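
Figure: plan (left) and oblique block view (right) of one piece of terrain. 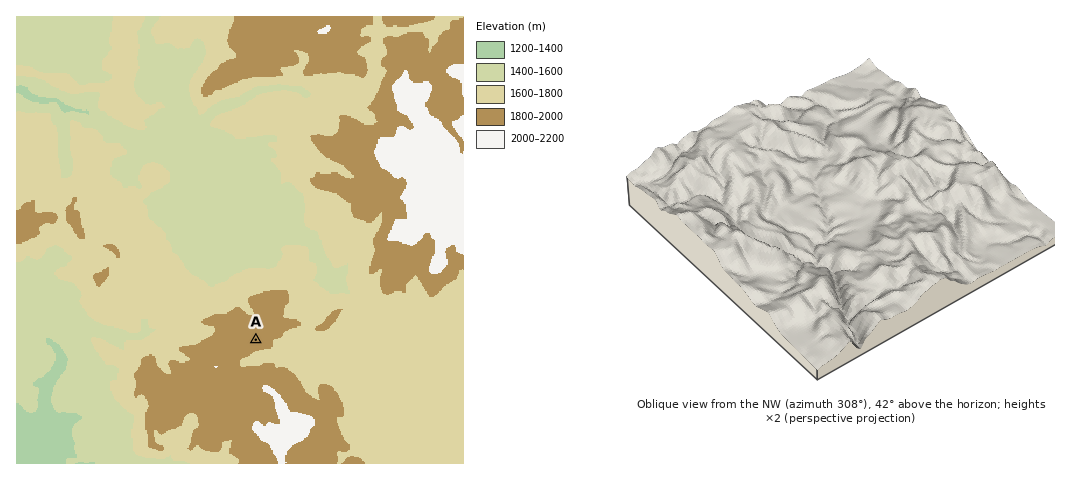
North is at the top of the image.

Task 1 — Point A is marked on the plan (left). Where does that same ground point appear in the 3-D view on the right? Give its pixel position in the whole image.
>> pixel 892 155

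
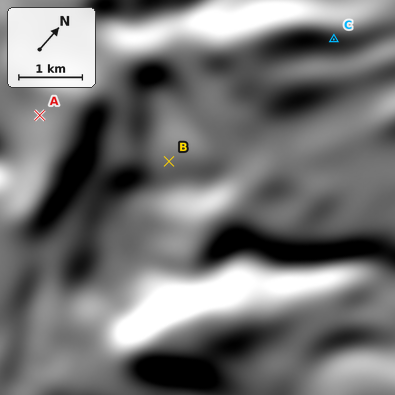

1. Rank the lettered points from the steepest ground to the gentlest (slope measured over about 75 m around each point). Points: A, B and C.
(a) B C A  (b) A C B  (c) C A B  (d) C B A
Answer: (b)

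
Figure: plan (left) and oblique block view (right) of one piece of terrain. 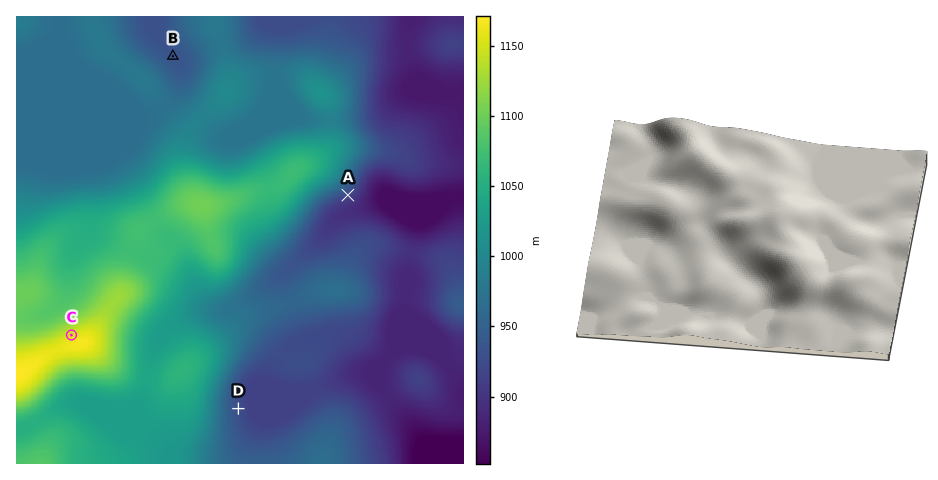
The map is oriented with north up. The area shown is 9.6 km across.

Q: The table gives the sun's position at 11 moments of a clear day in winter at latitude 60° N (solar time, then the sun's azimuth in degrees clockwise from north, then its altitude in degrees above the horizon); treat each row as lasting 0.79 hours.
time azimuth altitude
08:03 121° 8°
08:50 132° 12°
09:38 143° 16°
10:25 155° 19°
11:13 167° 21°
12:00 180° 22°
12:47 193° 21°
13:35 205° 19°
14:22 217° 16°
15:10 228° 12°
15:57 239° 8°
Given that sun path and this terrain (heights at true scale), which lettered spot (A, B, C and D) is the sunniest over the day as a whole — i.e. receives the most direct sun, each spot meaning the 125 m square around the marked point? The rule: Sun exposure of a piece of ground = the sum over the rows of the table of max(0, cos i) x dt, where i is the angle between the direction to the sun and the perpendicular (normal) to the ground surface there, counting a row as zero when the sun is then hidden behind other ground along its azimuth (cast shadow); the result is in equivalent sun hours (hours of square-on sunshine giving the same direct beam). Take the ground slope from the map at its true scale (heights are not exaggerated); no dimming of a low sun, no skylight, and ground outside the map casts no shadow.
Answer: A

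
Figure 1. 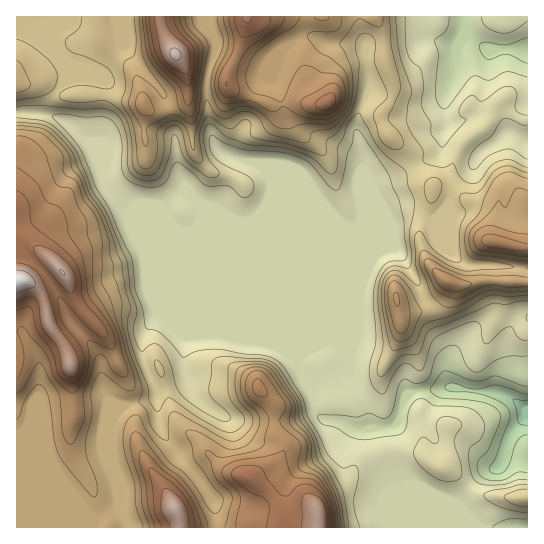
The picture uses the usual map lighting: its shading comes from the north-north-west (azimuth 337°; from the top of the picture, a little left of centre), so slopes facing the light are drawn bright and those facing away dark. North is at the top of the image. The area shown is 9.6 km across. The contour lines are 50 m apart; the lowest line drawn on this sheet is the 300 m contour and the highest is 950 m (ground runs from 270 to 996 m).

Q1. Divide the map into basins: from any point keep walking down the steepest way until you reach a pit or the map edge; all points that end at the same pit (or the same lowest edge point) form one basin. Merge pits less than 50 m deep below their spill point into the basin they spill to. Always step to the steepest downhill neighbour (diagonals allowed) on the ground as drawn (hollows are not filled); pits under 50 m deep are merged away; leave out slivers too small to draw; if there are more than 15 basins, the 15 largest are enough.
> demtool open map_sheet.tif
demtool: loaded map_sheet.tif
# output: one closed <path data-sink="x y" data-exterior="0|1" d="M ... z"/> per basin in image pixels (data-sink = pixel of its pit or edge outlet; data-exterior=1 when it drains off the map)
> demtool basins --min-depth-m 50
<path data-sink="527 410" data-exterior="1" d="M375 16l-359 1 1 511 300 0 0-27 8-8 17-8 9-8 8-16 30-12 17 0 13 3 14 12 18 7 22 20 8 4 22 2 25 0 0-296-5-1-2 3-1 30-3 10-6 2-18-4-1-15 3-7 0-9-4-3-21-6-16-12-21-2-16-14-12-23-17-15-7-13 0-8 7-8 5-12 0-11-8-21-2-31z"/><path data-sink="527 50" data-exterior="1" d="M527 16l-151 1 7 14 2 31 8 21-1 15-11 16 0 8 4 9 20 19 12 23 16 14 21 2 16 12 21 6 4 3-3 31 19 4 4 0 4-4 2-38 2-3 5-1z"/><path data-sink="527 527" data-exterior="1" d="M406 449l-23 2-24 10-8 16-9 8-17 8-8 8 0 26 211 0-1-30-46-2-8-4-22-20-18-7-14-12z"/>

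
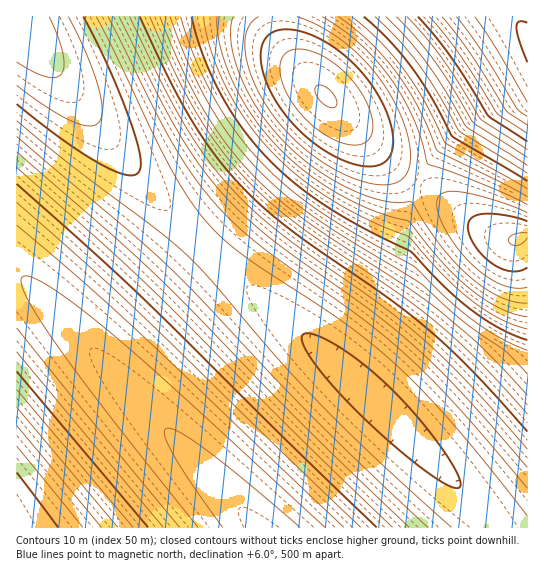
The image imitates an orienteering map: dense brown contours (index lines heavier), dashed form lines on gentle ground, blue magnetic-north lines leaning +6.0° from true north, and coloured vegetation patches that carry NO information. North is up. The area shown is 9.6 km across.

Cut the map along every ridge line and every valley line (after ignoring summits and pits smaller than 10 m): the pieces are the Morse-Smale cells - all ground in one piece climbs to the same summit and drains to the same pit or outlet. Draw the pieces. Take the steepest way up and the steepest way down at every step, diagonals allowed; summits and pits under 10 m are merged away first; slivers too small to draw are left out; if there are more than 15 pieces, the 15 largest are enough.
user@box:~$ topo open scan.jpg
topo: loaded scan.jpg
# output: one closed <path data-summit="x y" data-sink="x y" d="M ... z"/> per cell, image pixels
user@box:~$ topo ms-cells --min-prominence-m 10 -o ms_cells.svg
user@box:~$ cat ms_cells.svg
<path data-summit="261 527" data-sink="375 401" d="M205 247l-82 84-15 19-4 11 11 14 143 153 235-1-5-10-21-23-108-109z"/><path data-summit="519 238" data-sink="375 401" d="M421 183l-4 2-4 8-12 42-9 20-21 34-35 46-8 19 3 5 28 26 108 109 21 23 6 11 33 0 1-291-19 3-23-9z"/><path data-summit="326 97" data-sink="17 17" d="M278 16l-261 0-1 6 121 152 68 73 96-101 19-23 9-16-1-9-29-31-12-17-7-16z"/><path data-summit="261 527" data-sink="17 17" d="M17 23l-1 254 7 2 82 85 0-9 10-14 89-95-67-72z"/><path data-summit="261 527" data-sink="17 515" d="M21 277l-5 1 0 241 4 8 237 1-184-198z"/><path data-summit="326 97" data-sink="375 401" d="M330 101l-2 10-27 35-96 100 30 30 94 81 0-10 7-12 35-46 21-34 9-20 12-42 6-10-28-19z"/><path data-summit="326 97" data-sink="527 42" d="M527 16l-248 0 0 11 8 23 21 28 83 86 14 11 14 6 16-26 24-26 69-43z"/><path data-summit="519 238" data-sink="527 42" d="M527 87l-45 26-23 16-24 26-16 27 12 7 48 38 30 13 6 0 13-5z"/>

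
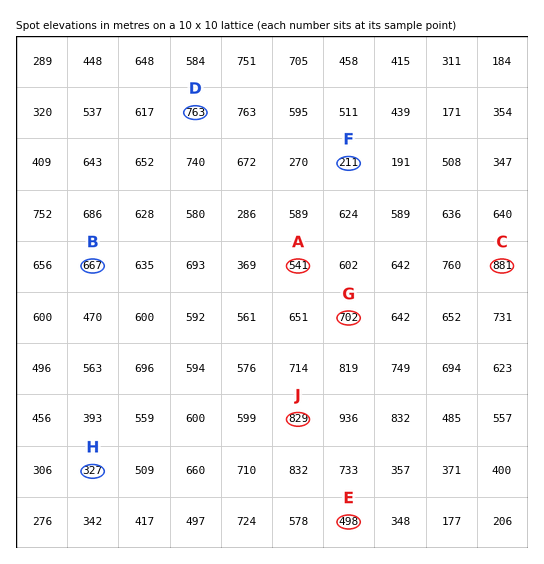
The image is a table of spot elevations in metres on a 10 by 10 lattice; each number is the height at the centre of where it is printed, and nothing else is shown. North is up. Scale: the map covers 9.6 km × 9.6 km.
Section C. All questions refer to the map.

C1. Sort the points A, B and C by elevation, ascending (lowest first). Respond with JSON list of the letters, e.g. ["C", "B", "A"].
["A", "B", "C"]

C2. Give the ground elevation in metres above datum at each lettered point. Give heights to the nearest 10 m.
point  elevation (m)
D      760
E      500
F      210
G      700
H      330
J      830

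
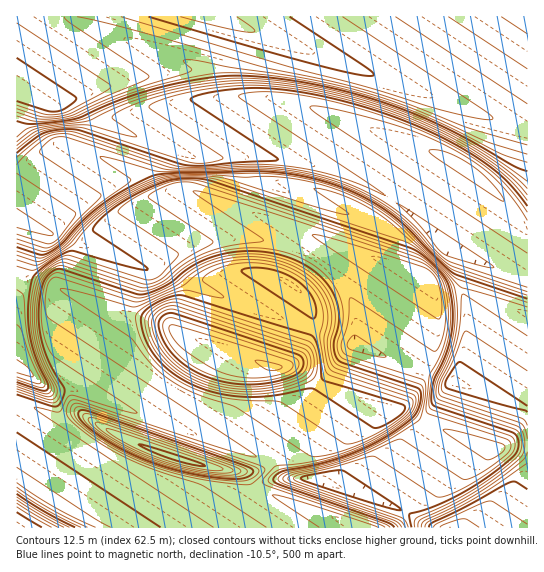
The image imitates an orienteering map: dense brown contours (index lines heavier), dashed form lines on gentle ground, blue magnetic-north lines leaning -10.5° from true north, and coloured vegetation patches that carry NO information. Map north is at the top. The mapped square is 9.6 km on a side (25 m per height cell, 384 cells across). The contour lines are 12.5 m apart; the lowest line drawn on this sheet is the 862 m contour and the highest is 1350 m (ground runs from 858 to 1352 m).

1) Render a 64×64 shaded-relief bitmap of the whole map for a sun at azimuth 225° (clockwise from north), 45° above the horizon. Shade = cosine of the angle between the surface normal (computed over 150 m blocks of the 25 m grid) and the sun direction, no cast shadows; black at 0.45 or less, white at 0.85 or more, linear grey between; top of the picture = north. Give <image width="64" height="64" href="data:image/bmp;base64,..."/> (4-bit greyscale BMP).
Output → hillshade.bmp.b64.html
<image width="64" height="64" href="data:image/bmp;base64,Qk12CAAAAAAAAHYAAAAoAAAAQAAAAEAAAAABAAQAAAAAAAAIAAATCwAAEwsAABAAAAAAAAAAAAAAABEREQAiIiIAMzMzAERERABVVVUAZmZmAHd3dwCIiIgAmZmZAKqqqgC7u7sAzMzMAN3d3QDu7u4A////ALve//7cuqqqqqqqqqqqqqqqqqqqmGUyIkaKvLuqqqqqze//7Luqqqqqqqqqqqqqqqqqqph1QyI1eau7u7qqqqrv/+y7qqqqqqqqqqqqqqqqqqqXZDIjRnmqu7u7u6qqqv/tu6qqqqqqqqqqqqqqqqqphkMiNFeJqqqqu7uqqqqq/cuqqqqqqqqqqqqqq7u6qHUyIjV4mqqqqqqqu6qqqqrLqqqqqqqqqqqru8zd3MqXVERWiaqqqqqqqqqqqqqqqrqqqqqqqqqqu83v//7cqYiJmru7uqqqqqqqqqqqqqqqqqqqqqqqqrzv///tuXZmeavN3MzLuqqqqqqqqqqqqqmqqqqqqqq9///9uXUzNFeKq7zMzMzLuqqqqqqqqqqpmKqqqqqqvf//65ZDIjRomqqqqru8y7u7qqqqqqqqqpmHqqqqqqzv/9p1MiNFeJqqqqqqqqq7u7u7qqqqqqqZh2Wqqqqr3//JUyIjV4mqqqqqqqqqqqq7uqq6qqqpmHdmVaqqqr3/2FMiNWiaqqqqqqqqqqqqqqq7qqqqqYh2ZlVWqqqqzupSI0Z5qqqqqqqqqqqqqqqqqqqqmZiHZmVVVmeqqYrLczRXiaqqqqqqqqqqqqqqqqqqqqmHdmZVVWZniJh1aqdVaJqqqqqqq7u8y7u7qqqqqqqZh3ZVVVVmd4maVDSbp4mqqqqqqqvN3d3d3Mu7qqqqmIdmZURFZ3iZqqoiSN26qqqqqqqrze7+7u3dzLu6qZh3ZlVVVEaJmqqqqkWe/bqqqqqqq83v/+7d3MzMu6mHdmVVVmZ2Z5qqqqqqit/7qqqqqqq83//tzLu7u7uph2ZVVVZneJh3mqqqqqqs/9uqqqqqqs3//su6qqqpmIdmVVVmd4maqoeJqqqqqr3/yqqqqqqr3v7cuqqqmYd2ZlVFVniJqqqql3mqqqqqvf66qqqqqqzu7cqqqZh3ZlVVVVVomaqqqqqXaKqqqqrO/bqqqqqqvO7suqmIdmZVVWZmZnmqqqqqqpdYqqqqqs7tuqqqqqq97tuZh2ZlVVZneIh3eaqqqqqqp1eqqqqqzuy6qqqqqrzcuXdmVVVmZ4iaqYd4qqqqqqqnV5qqqqrN7Lqqqqqqq7qXZVVVZneJmqqpdmiqqqqqqqdGmqqqqs3cuqqqqpiIiHZVVmd4maqqqqhlaKqqqqqqlkeqqqmYzNy6qqmYd2Z2ZmZniZqqqqqql1VpqqqqqqqVR6qph2W8zLqZh3ZlVmZmeImqqqqqqql1VXmqqqqqqoRHmHZVVbvLqIdmVVVWZ3eJmqqqqqqql1RWmqqqqqqqYjZmVVZnqqmHZlVVZneJmZmZqqqqqZhlRWiqqqqqqpcgJVVWeJqIh2ZVVmZ4iaqpmIiIiIiHZURWiqqqqqqYcgAlZ4mqqmZmZmZniJmqqqqYh3ZmZlVEVnmqqqqph2UwAWiZqqqqVVZmd4maqqqqqqmYd2ZVVWaJqqqqmYdlVAAWmqqqqqpWZ3eJqqqqqqqqqqmZiIiImaqqqph2VVVSAWqqqqqqqmeImZmqqqqqqqqqqqqqqqqqqqmHZVVWd1EWmqqqqqqqiZqqqZqqqqqqqqqqqqqqqqqYdmVVZniFImmqqqqqqqqqqqqpmZqqqqqqqqqqqqqpmHZVVWeJmFEmmqqqqqqqqKqqqqqYiZqqqqqqqqqqqYdlVVZ4mqlzEmmqqqqqqqqGqqqqqqmIiJqqqqqqqph2VVVniZqphSFIqqqqqqqqqWWqqqqqqpmHeJmqqqmYdlVWZ4mqqXUhNpqqqqqqqqqWVKqqqqqqqph2d4iId2VVVniZmZdkIjaKqqqqqqqqqXVEqqqqqqqqqph1QzIiI0VniHdlMiJGiqqqqqqqqqqWQ0WqqqqqqqqqqXUxAAASNEREMzM1aJqqqqqqqqqqqGMzV5qqqqqqqpmHZURERFVVVVVWeImqqqqqqqqqqql1MjV4mqqqqqqYdlVVZ4mZmZmZmZqqqqqqqqqqqqqphjIjV4iZmqqph2VVVniZqqqqqqqqqqqqqqqqqqqqqYdCEjV4iJiIiHZlVWZ4mqqqqqqqqqqqqqqqqqqqqpmHUxEkZ4iImHVERFVniaqqqqqqqqqqqqqqqqqqqqqZh1MRE1eIiZmGUyI0V4mqqqqqqqqqqqqqqqqqqqqpmHZDERNWiJmaqlVERFZ4iZqqqqqqqqqqqqqqqqqqmYh1QhETRoiZqqqqVWeIiHd3iJmaqqqqqqqqqqqqqZh2VDIRI1aJmaqqqqp4mqqpmId3d4iJmZqqqqqqmZh2VDIhEiRXiZqqqqqqqqqqqqqqmYd3Zmd3d4iIiHdlVDIhESNFaJmqqqqqqqqqqqqqqqqqmZiHdmZmZlVUQzIiIiNEZ4iZqqqqqqqqqqqqqqqqqqqqqpmYiHdmZVRERERVZniJmqqqqqqqqqqqqqqqqqqqqqqqqqqpmYh3ZmZmd3iJmaqqqqqqqqqqqqqqqqqqqqqqqqqqqqmZiIiHiIiImZqqqqqqqqqqqqqqqqqqqqqqqqqqqqqZmIiIiIiIiZmaqqqqqqqqqqqqqqqqqqqqqqqqqqqqmZiIiIiIiImZqqqqqqqqqqqqqqqqqqqqqqqqqqqqqZmIiIiIiIiZmqqqqqqqqqqqqqqqqqqqqqqqqqqqqpmYiIiIiIiJmaqqqqqqqqqqqqqqqqqqqqqqqqqqqqqpmYiIiIiIiJmaqqqqqqqqqqqqqqqqqqqqqqqq"/>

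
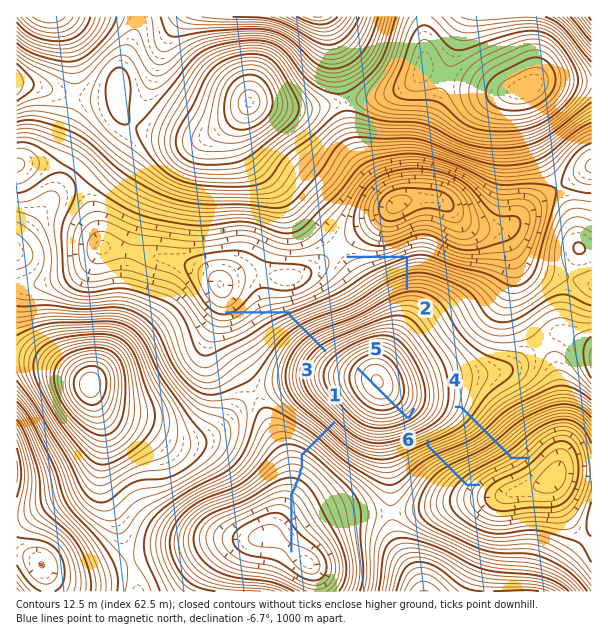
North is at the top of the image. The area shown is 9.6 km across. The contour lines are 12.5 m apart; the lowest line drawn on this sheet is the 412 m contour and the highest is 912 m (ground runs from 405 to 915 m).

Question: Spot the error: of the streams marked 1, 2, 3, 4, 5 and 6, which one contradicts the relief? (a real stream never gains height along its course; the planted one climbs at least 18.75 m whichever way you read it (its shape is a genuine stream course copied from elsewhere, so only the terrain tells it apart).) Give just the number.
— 5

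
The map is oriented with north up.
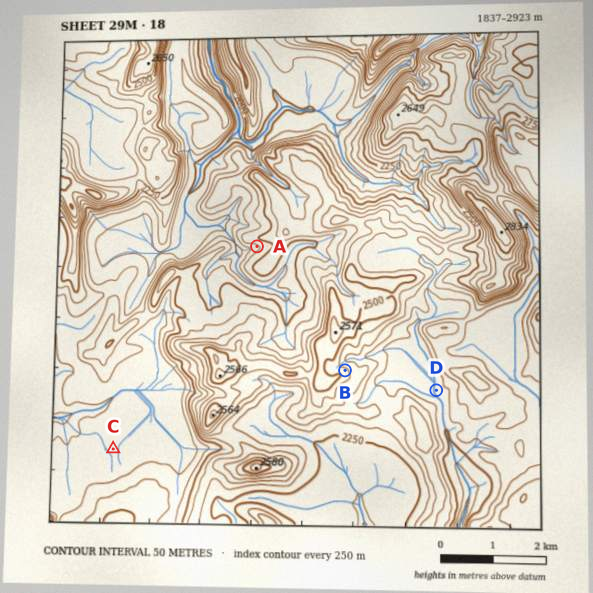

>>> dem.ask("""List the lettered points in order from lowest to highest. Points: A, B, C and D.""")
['C', 'A', 'D', 'B']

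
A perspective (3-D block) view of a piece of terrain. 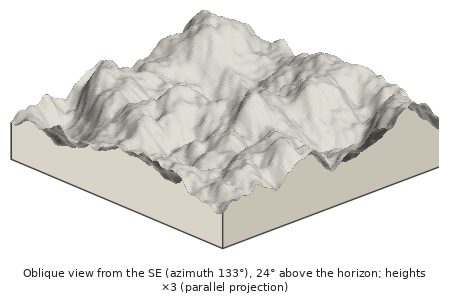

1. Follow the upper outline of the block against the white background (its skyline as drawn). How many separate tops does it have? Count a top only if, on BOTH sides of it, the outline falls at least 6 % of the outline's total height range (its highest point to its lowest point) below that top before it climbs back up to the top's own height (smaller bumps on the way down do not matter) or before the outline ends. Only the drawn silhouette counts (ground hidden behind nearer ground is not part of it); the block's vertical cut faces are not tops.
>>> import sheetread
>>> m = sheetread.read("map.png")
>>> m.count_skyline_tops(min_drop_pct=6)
2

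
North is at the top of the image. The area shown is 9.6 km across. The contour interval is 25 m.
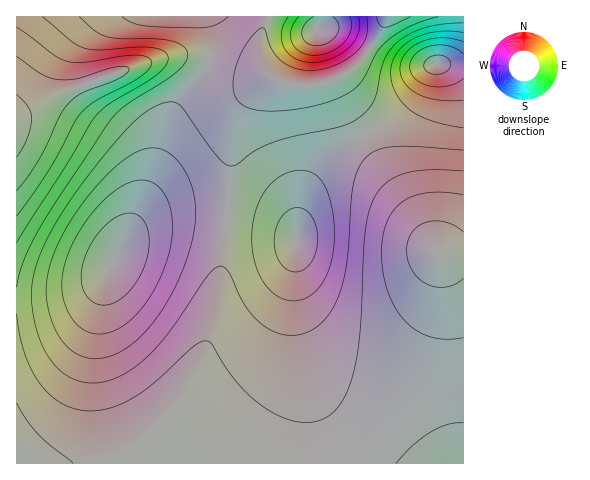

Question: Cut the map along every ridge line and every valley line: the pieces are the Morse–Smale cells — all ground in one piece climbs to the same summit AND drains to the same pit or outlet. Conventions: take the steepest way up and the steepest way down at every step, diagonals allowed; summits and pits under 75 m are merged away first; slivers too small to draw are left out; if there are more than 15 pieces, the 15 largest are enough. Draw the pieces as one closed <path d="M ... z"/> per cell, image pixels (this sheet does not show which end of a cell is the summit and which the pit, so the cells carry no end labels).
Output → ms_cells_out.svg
<path d="M194 56l-28 1-28 8-78 28-44 23 1 348 323 0 30-26 18-24 22-35 13-26 11-32 4-24 2-28-3-16-75-114-28-57-5-2-17 5-19 0-14-4-14-8-23-2z"/><path d="M463 16l-75 0-24 41-14 14-18 9 34 65 70 106 4 18-2 28-4 24-11 32-13 26-34 51-35 34 123-1z"/><path d="M267 16l-250 0-1 99 55-27 74-25 28-7 21 0 38 12 35 6-7-18 0-17z"/><path d="M386 16l-117 0-9 23 0 17 2 8 9 13 16 7 25 1 23-6 15-8 14-14 12-19z"/>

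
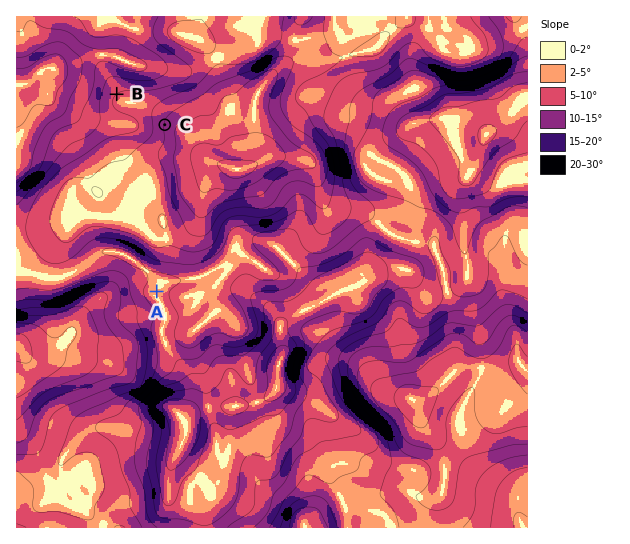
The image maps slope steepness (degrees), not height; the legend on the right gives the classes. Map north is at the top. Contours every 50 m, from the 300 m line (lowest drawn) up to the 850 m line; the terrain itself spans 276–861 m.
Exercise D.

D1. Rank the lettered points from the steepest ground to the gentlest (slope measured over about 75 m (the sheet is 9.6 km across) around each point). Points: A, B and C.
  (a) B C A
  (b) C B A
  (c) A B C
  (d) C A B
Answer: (b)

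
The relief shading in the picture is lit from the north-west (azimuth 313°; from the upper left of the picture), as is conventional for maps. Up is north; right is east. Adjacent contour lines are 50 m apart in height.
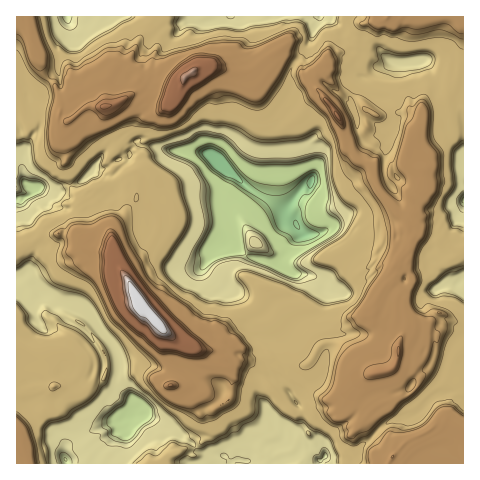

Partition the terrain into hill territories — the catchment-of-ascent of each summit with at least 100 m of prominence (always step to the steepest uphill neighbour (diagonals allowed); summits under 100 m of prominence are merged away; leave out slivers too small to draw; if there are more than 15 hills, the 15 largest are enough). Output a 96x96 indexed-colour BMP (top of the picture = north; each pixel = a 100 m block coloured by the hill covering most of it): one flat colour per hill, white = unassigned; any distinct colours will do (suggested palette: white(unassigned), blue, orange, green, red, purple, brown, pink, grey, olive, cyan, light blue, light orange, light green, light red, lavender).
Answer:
<image width="96" height="96" href="data:image/bmp;base64,Qk12EgAAAAAAAHYAAAAoAAAAYAAAAGAAAAABAAQAAAAAAAASAAATCwAAEwsAABAAAAAAAAAA////ALR3HwAOf/8ALKAsACgn1gC9Z5QAS1aMAMJ34wB/f38AIr28AM++FwDox64AeLv/AIrfmACWmP8A1bDFAFVVVVVVURERERERERERERERERERERERERERERERERERF3MzN3d3d3d3d3d3d3d3d1VVVVVVERERERERERERERERERERERERERERERERERERETMzM3d3d3d3d3d3d3d3d1VVVVVVERERERERERERERERERERERERERERERERERERETMzMyd3d3d3d3d3d3d3d1VVVVVVURERERERERERERERERERERERERERERERERERESIzIiJ3d3d3d3d3d3d3d1VVVVVVUREREREREREREREREREREREREREREREREREREiIiIiInd3d3d3d3d3d3d1VVVVVVVVERERERERERERERERERERERERERERERERERIiIiIiIid3d3d3d3d3d3d1VVVVVVVVVRERERERERERERERERERERERERERERERERIiIiIiIiJ3d3d3d3d3d3d1VVVVVVVVVVURERERERERERERERERERERERERERESIiIiIiIiIiInd3d3d3d3d3d1VVVVVVVVVVVVURERERERERERERERERERERERERERIiIiIiIiIiIid3d3d3d3d3d1VVVVVVVVVVVVVVURERERERERERERERERERERERERIiIiIiIiIiIiInd3d3d3d3d1VVVVVVVVVVVVVVVVERERERERERERERERERERERERIiIiIiIiIiIiIiIid3d3d3d1VVVVVVVVVVVVVVVVURERERERERERERERERERERERIiIiIiIiIiIiIiIiInd3d3d1VVVVVVVVVVVVVVVVURERERERERERERERERERERERIiIiIiIiIiIiIiIiIid3d3d1VVVVVVVVVVVVVVVVURERERERERERERERERERERESIiIiIiIiIiIiIiIiIid3d3d1VVVVVVVVVVVVVVVREREREREREREREREREREREREiIiIiIiIiIiIiIiIiIiInd3EVVVVVVVVVVVVVVVURERERERERERERERERERERERIiIiIiIiIiIiIiIiIiIiIhEREVVVVVVVVVVVVVVVERERERERERERERERERERERESIiIiIiIiIiIiIiIiIiIiIhEREVVVVVVVVVVVVVVVEREREREREREREREREREREREiIiIiIiIiIiIiIiIiIiIiIhEREVVVVVVVVVVVVVVVERERERERERERERERERERERMiIiIiIiIiIiIiIiIiIiIiIiEREVVVVVVVVVVVVVVVERERERERERERERERERERETMyIiIiIiIiIiIiIiIiIiIiIiEREVVVVVVVVVVVVVVVERERERERERERERERERERETMyIiIiIiIiIiIiIiIiIiIiIiIREVVVVVVVVVVVVVVVEREREREREREREREREREREzMyIiIiIiIiIiIiIiIiIiIiIiIREVVVVVVVVVVVVVVVEREREREREREREREREREREzMyIiIiIiIiIiIiIiIiIiIiIiIREVVVVVVVVVVVVVVVERERERERERERERERERERMzMiIiIiIiIiIiIiIiIiIiIiIiIhEVVVVVVVVVVVVVVRERERERERERERERERERERMzMiIiIiIiIiIiIiIiIiIiIiIiIhEVVVVVVVVVVVVVVREREREREREREREREREREREzMiIiIiIiIiIiIiIiIiIiIiIiIiEVVVVVVVVVVVVVURERERERERERERERERERERExIiIiIiIiIiIiIiIiIiIiIiIiIiIVVVVVVVVVVVVVERERERERERERERERERERERERESIiIiIiIiIiIiIiIiIiIiIiIiIlVVVVVVVVVVVVERERERERERERERERERERERERERIiIiIiIiIiIiIiIiIiIiIiIiIlVVVVVVVVVVVREREREREREREREREREREREREREREiIiIiIiIiIiIiIiIiIiIiIiIlVVVVVVVVVVURERERERERERERERERERERERERERESIiIiIiIiIiIiIiIiIiIiIiIlVVVVVVVVVVUREREREREREREREREREREREREREREREiIiIiIiIiIiIiIiIiIiIiIlVVVVVVVVVVERERERERERERERERERERERERERERERERIiIiIiIiIiIiIiIiIiIiIlVVVVVVVVVREREREREREREREREREREREREREREREREREiIiIiIiIiIiIiIiIiIiIlVVVVVVVVURERERERERERERERERERERERERERERERERESIiIiIiIiIiIiIiIiIiIlURVVURERERERERERERERERERERERERERERERERERERESIiIiIiIiIiIiIiIiIiIlERERERERERERERERERERERERERERERERERERERERERESIiIiIiIiIiIiIiIiIiIhERERERERERERERERERERERERERERERERERERERERERESIiIiIiIiIiIiIiIiIiIhERERERERERERERERERERERERERERERERERERERERERESIiIiIiIiIiIiIiIiIiIhERERERERERERERERERERERERERERERERERERERERERESIiIiIiIiIiIiIiIiIRERERERERERERERERERERERERERERERERERERERERERERERIiIiIiIiIiIiIiIiIREREREREREREREREREREREREREREREREREREREREREREREREiIiIiIiIiIiIiIiERERERERERERERERERERERERERERERERERERERERERERERERESIiIiIiIiIiIiIhERERERERERERERERERERERERERERERERERERERGIiBERERERERIiIiIiIiIiIiIxERERERERERERERERERERERERERERERERERERGIiIiBEREREREREiIiIiIiIiIiIzEREREREREREREREREREREREREREREREREREYiIiIiIERERERERESIiIiIiIiIiIzMxERERERERERERERERERERERERERERERERGIiIiIiIgREREREREiIiIiIiIiIiIzMxEREREREREREREREREREREREREREREREYiIiIiIiIgREREREREiIiIiIiIiIiIzMzERERERERERERERERERERERERERERERGIiIiIiIiIiBERERERIiIiIiIiIiIiIjMzMRERERERERERERERERERERERERERERGIiIiIiIiIiIIiIRESIiIiIiIiIiIiIjMzMRERERERERERERERERERERERERERERGIiIiIiIiIiIIiIiIiIiIiIiIiIiIiIiIzMxERERERERERERERERERERERERERERGIiIiIiIiIiCIiIiIiIiIiIiIiIiIiIiIiMxERERERERERERERERERERERERERERGIiIiIiIiIIiIiIiIiIiIiIiIiIiIiIiIiMxERERERERERERERERERERERERERERGIiIiIiIiIIiIiIiIiIiIiIiIiIiIiIiIiIxERERERERERERERERERERERERERERGIiIiIiIiIIiIiIiIiIiIiIiIiIiIiIiIiIhERERERERERERERERERERERERERERGIiIiIiIgyIiIiIiIiIiIiIiIiIiIiIiIiIhERERERERERERERERERERERERERERGIiIiIiDMiIiIiIiIiIiIiIiIiIiIiIiIiIhEREREREREREREREREREREREREREREYiIiIMzMiIiIiIiIiIiIiIiIiIiIiIiIiIhEREREREREREREREREREREREREREREYiIiDMzMiIiIiIiIiIiIiIiIiIiIiIiIiIhEUREREQRERERERERERERERERERERERiIMzMzMiIiIiIiIiIiIiIiIiIiIiIiIiIhFEREREREQRERERERERERERERERERERiDMzMzMiIiIiIiIiIiIiIiIiIiIiIiIiIhFERERERERBERERERERERERERERERERgzMzMzMiIiIiIiIiIiIiIiIiIiIiIiIiIhFEREREREREERERERERERERERERERERMzMzMzMiIiIiIiIiIiIiIiIiIiIiIiIiIhREREREREREQRERERERERERERERERETMzMzMzMiIiIiIiIiIiIiIiIiIiIiIiIiIhREREREREREQRERERERERERERERERMzMzMzMzMiIiIiIiIiIiIiIiIiIiIiIiIiIhRERERERERERBERERERERERERERERMzMzMzMzMiIiIiIiIiIiIiIiIiIiIiIiIiIhFEREREREREREEREREREREREREREzMzMzMzMzMiIiIiIiIiIiIiIiIiIiIiIiIiIhFEREREREREREERFEEREREzMzMzMzMzMzMzMzMiIiIiIiIiIiIiIiIiIiIiIiIiIhEUREREREREREQRFEQzMzMzMzMzMzMzMzMzMzMiIiIiIiIiIiIiIiIiIiIiIiIiIhEUREREREREREREREQzMzMzMzMzMzMzMzMzMzMiIiIiIiIiIiIiIiIiIiIiIiIiIhERREREREREREREREQzMzMzMzMzMzMzMzMzMzIiIiIiIiIiIiIiIiIiIiIiIiIiIhERFEREREREREREREQzMzMzMzMzMzMzMzMzMzMiIiIiIiIiIiIiIiIiIiIiIiIiIhERFEREREREREREREQzMzMzMzMzMzMzMzMzMzMiIiIiIiIiIiIiIiIiIiIiIiIiIhERFEREREREREREREQzMzMzMzMzMzMzMzMzMzMyIiIiIiIiIiIiIiIiIiIiIiIiIhERRERERERERERERERDMzMzMzMzMzMzMzMzMzMyIiIiIiIiIiIiIiIiIiIiIiIiJhEUREREREREREREREREMzMzMzMzMzMzMzMzMzMzIiIiIiIiIiIiIiIiIiIiIiJmZhEUREREREREREREREREMzMzMzMzMzMzMzMzMzMzIiIiIiIiIiIiIiIiIiIiIiZmZhEUREREREREREREREREMzMzMzMzMzMzMzMzMzMzIiIiIiIiIiIiIiIiIiIiIiZmZhEUREREREREREREREREMzMzMzMzMzMzMzMzMzMzMiIiIiIiIiIiIiIiIiIiImZmZhEzREREREREREREREREMzMzMzMzMzMzMzMzMzMzMiIiIiIiIiIiIiIiIiIiImZmZhMzNEREREREREREREREQzMzMzMzMzMzMzMzMzMzMiIiIiIiIiIiIiIiIiIiImZmZjMzM0REREREREREREREQzMzMzMzMzMzMzMzMzMzMiIiIiIiIiIiIiIiIiIiImZmZjMzMzREREREREREREREQzMzMzMzMzMzMzMzMzMzMiIiIiIiIiIiIiIiIiIiImZmZjMzMzNEREREREREREREQzMzMzMzMzMzMzMzMzMzMiIiIiIiIiIiIiIiIiIiJmZmZjMzMzM0REREREREREREQzMzMzMzMzMzMzMzMzMzMiIiIiIiIiIiIiIiIiIiJmZmZjMzMzM0REREREREREREQzMzMzMzMzMzMzMzMzMzMiIiIiIiIiIiJmIiIiIiZmZmZjMzMzM0RERERERERERERDMzMzMzMzMzMzMzMzMzMyIiIiIiIiIiZmZmZmImZmZmZjMzMzM0RERERERERERERDMzMzMzMzMzMzMzMzMzMzIiIiIiIiImZmZmZmZmZmZmZjMzMzM0REREREREREREREMzMzMzMzMzMzMzMzMzMzMiIiIiIiZmZmZmZmZmZmZmZjMzMzMzREREREREREREREQzMzMzMzMzMzMzMzMzMzMiIiIiImZmZmZmZmZmZmZmZjMzMzMzNERERERERERERERDMzMzMzMzMzMzMzMzMzMyIiIiJmZmZmZmZmZmZmZmZjMzMzMzNEREREREREREREREMzMzMzMzMzMzMzMzMzMyIiIiZmZmZmZmZmZmZmZmZjMzMzMzM0REREREREREREREQzMzMzMzMzMzMzMzMzMzIiIiZmZmZmZmZmZmZmZmZjMzMzMzM0REREREREREREREQzMzMzMzMzMzMzMzMzMzIiIiZmZmZmZmZmZmZmZmZjMzMzMzNERERERERERERERERDMzMzMzMzMzMzMzMzMzIiImZmZmZmZmZmZmZmZmZjMzMzMzMRERREREREREREREREREREQzMzMzMzMzMzMzMiJmZmZmZmZmZmZmZmZmZg=="/>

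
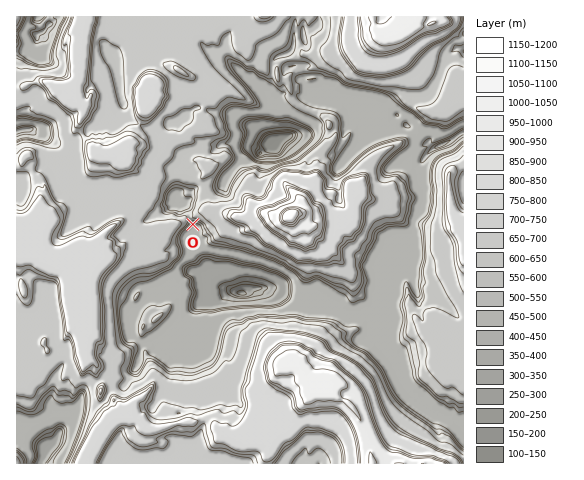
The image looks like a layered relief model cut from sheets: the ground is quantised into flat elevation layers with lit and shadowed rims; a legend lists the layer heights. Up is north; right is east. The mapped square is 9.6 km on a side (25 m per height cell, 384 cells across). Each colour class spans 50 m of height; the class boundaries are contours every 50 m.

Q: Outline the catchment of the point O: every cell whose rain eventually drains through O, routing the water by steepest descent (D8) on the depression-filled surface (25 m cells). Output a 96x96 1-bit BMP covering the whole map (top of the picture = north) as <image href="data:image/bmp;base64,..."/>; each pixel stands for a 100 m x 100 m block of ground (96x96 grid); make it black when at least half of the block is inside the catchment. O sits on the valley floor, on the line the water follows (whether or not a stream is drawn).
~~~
<image width="96" height="96" href="data:image/bmp;base64,Qk2+BAAAAAAAAD4AAAAoAAAAYAAAAGAAAAABAAEAAAAAAIAEAAATCwAAEwsAAAIAAAAAAAAA////AAAAAAAAAAAAAAAAAAAAAAAAAAAAAAAAAAAAAAAAAAAAAAAAAAAAAAAAAAAAAAAAAAAAAAAAAAAAAAAAAAAAAAAAAAAAAAAAAAAAAAAAAAAAAAAAAAAAAAAAAAAAAAAAAAAAAAAAAAAAAAAAAAAAAAAAAAAAAAAAAAAAAAAAAAAAAAAAAAAAAAAAAAAAAAAAAAAAAAAAAAAAAAAAAAAAAAAAAAAAAAAAAAAAAAAAAAAAAAAAAAAAAAAAAAAAAAAAAAAAAAAAAAAAAAAAAAAAAAAAAAAAAAAAAAAAAAAAAAAAAAAAAAAAAAAAAAAAAAAAAAAAAAAAAAAAAAAAAAAAAAAAAAAAAAAAAAAAAAAAAAAAAAAAAAAAAAAAAAAAAAAAAAAAAAAAAAAAAAAAAAAAAAAAAAAAAAAAAAAAAAAAAAAAAAAAAAAAAAAAAAAAAAAAAAAAAAAAAAAAAAAAAAAAAAAAAAAAAAAAAAAAAAAAAAAAAAAAAAAAAAAAAAAAAAAAAAAAAAAAAAAAAAAAAAAAAAAAAAAAAAAAAAAAAAAAAAAAAAAAAAAAAAAAAAAAAAAAAAAAAAAAAAAAAAAAAAAAAAAAAAAAAAAAAAAAAAAAAAAAAAAAAAAAAAAAAAAAAAAAAAAAAAAAAAAAAAAAAAAAAAAAAAAAAAAAAAAAAAAAAAAAAAAAAAAAAAADgAAAAAAAAAAAAAAH+PAAAAAAAAAAAAAH//gAAAAAAAAAAAAH//wAAAAAAAAAAAAH//8AAAAAAAAAAAAH///wAAAAAAAAAAAH////AAAAAAAAAAAD////AAAAAAAAAAAB////4AAAAAAAAAAA/////AAAAAAAAAAAf////gAAAAAAAAAAP////4AAAAAAAAAAGH///4AAAAAAAAAAAD///4AAAAAAAAAAAA///wAAAAAAAAAAAAP//wAAAAAAAAAAAAH//4AAAAAAAAAAAAH//4AAAAAAAAAAAAH//wAAAAAAAAAAAAH//4AAAAAAAAAAAAH//4AAAAAAAAAAAAH//wAAAAAAAAAAAAH/wAAAAAAAAAAAAAH/gAAAAAAAAAAAAAH/AAAAAAAAAAAAAADgAAAAAAAAAAAAAAAAAAAAAAAAAAAAAAAAAAAAAAAAAAAAAAAAAAAAAAAAAAAAAAAAAAAAAAAAAAAAAAAAAAAAAAAAAAAAAAAAAAAAAAAAAAAAAAAAAAAAAAAAAAAAAAAAAAAAAAAAAAAAAAAAAAAAAAAAAAAAAAAAAAAAAAAAAAAAAAAAAAAAAAAAAAAAAAAAAAAAAAAAAAAAAAAAAAAAAAAAAAAAAAAAAAAAAAAAAAAAAAAAAAAAAAAAAAAAAAAAAAAAAAAAAAAAAAAAAAAAAAAAAAAAAAAAAAAAAAAAAAAAAAAAAAAAAAAAAAAAAAAAAAAAAAAAAAAAAAAAAAAAAAAAAAAAAAAAAAAAAAAAAAAAAAAAAAAAAAAAAAAAAAAAAAAAAAAAAAAAAAAAAAAAAAAAAAAAAAAAAAAAAAAAAAAAAAAAAAAAAAAAAAA="/>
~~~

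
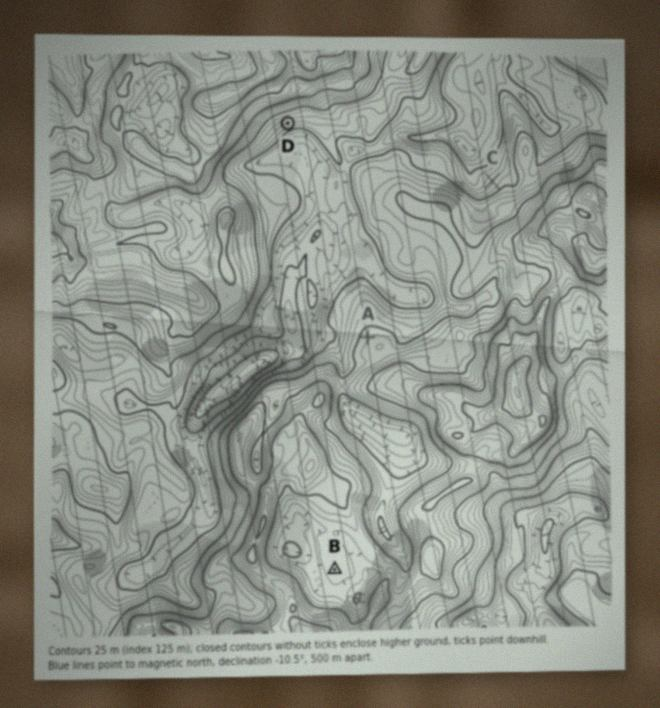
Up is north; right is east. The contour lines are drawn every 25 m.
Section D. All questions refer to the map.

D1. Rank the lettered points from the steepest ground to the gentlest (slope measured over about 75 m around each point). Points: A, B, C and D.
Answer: D C A B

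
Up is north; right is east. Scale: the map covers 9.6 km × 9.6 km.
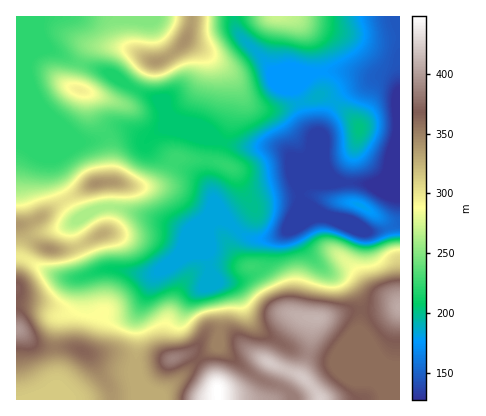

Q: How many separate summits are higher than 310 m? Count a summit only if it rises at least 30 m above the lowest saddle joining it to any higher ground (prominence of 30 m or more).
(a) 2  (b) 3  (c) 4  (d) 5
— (c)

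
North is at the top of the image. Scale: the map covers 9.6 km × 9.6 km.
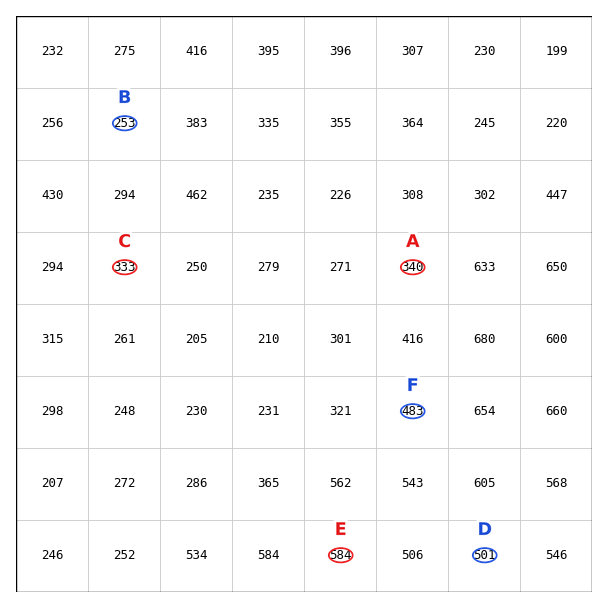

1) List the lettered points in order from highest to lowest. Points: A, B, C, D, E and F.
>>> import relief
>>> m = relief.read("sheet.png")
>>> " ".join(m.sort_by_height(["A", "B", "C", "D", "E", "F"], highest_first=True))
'E D F A C B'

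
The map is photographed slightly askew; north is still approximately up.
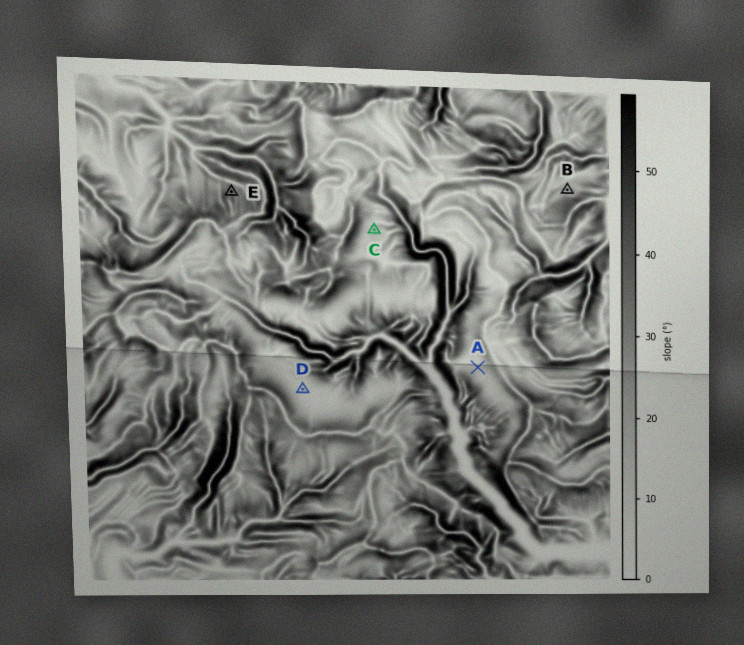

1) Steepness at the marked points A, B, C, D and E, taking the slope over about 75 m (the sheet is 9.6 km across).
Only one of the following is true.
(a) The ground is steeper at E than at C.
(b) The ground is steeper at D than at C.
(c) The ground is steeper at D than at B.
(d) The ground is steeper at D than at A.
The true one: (a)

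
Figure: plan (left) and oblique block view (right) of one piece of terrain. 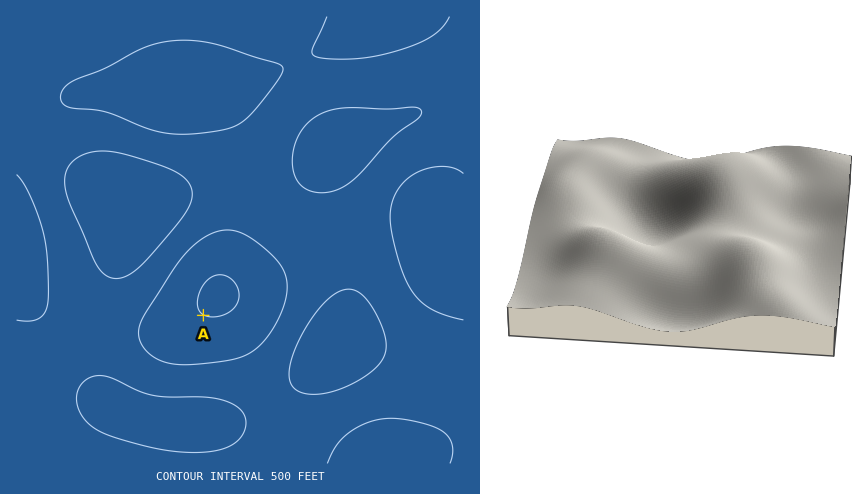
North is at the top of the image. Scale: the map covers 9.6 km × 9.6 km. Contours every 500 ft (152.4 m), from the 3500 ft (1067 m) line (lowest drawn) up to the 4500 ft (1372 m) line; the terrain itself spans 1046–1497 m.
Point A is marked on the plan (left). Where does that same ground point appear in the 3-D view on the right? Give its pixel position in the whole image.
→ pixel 639 230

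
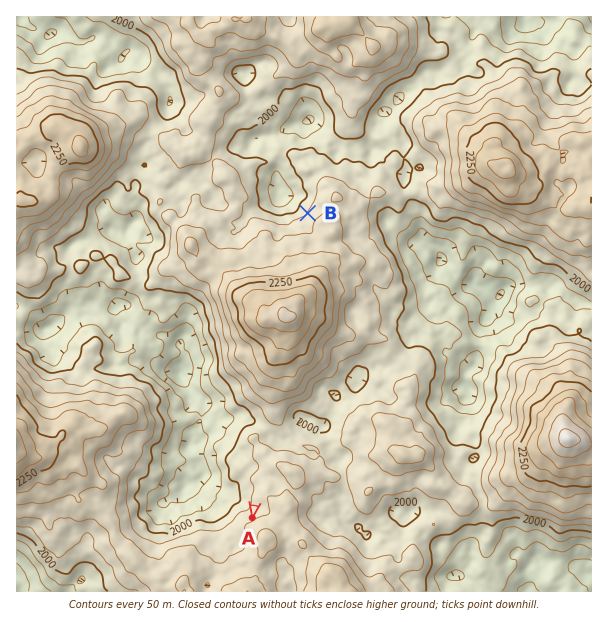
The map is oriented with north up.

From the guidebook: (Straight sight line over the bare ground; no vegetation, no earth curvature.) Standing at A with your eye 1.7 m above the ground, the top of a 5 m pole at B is hidden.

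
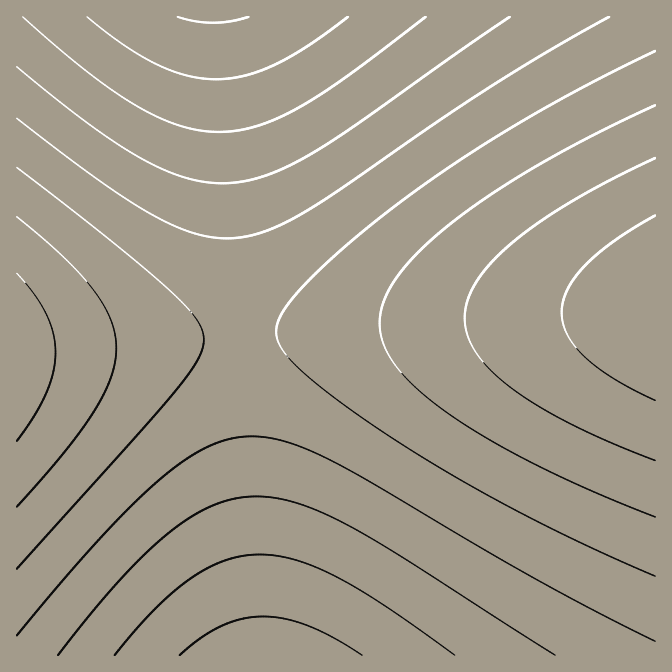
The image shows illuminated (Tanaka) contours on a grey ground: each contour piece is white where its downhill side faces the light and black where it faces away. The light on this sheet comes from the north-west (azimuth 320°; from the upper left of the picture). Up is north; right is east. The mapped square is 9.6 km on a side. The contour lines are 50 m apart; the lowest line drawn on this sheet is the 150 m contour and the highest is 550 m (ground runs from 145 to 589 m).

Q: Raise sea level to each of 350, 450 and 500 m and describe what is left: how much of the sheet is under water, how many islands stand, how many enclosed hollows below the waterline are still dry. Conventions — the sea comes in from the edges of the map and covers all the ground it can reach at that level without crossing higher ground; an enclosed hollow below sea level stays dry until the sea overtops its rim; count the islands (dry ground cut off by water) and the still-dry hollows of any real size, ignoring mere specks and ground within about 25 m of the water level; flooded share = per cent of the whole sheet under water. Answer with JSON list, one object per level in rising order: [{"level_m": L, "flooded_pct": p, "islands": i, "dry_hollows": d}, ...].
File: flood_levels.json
[{"level_m": 350, "flooded_pct": 40, "islands": 0, "dry_hollows": 0}, {"level_m": 450, "flooded_pct": 78, "islands": 0, "dry_hollows": 0}, {"level_m": 500, "flooded_pct": 90, "islands": 0, "dry_hollows": 0}]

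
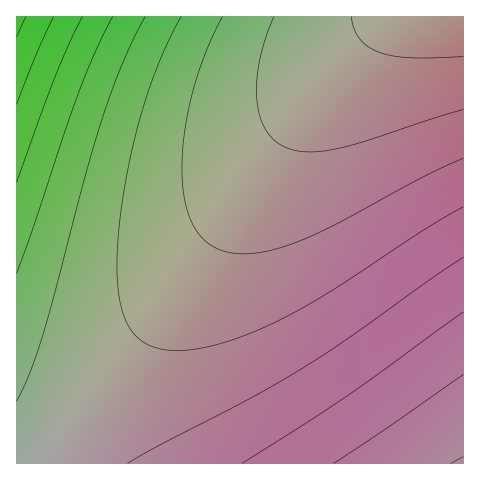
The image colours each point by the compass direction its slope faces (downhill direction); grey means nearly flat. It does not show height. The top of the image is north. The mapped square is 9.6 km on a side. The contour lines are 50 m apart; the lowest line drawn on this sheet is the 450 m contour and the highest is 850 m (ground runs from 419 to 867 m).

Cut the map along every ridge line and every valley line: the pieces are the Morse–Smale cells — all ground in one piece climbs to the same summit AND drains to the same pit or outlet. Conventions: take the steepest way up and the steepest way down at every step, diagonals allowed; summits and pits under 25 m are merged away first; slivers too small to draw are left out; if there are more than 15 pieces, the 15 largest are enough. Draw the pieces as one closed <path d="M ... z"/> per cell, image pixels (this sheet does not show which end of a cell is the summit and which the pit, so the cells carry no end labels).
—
<path d="M463 16l-72 0-47 44-53 64-78 117-63 87-110 136 424-1z"/><path d="M390 16l-374 1 1 447 22 0 31-36 98-123 137-200 39-45z"/>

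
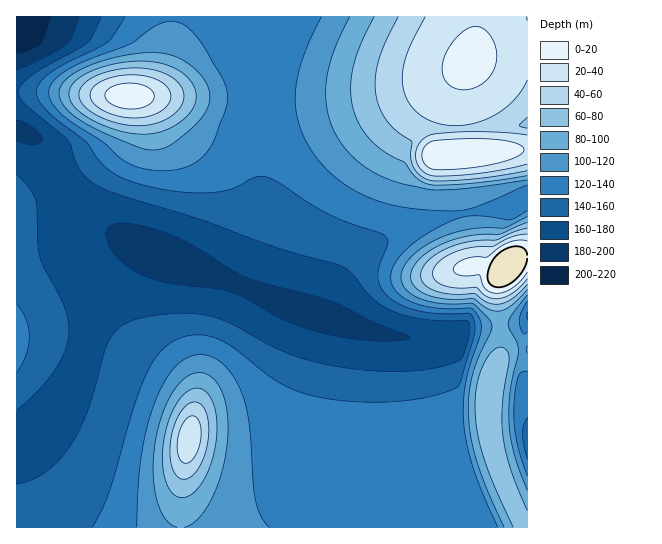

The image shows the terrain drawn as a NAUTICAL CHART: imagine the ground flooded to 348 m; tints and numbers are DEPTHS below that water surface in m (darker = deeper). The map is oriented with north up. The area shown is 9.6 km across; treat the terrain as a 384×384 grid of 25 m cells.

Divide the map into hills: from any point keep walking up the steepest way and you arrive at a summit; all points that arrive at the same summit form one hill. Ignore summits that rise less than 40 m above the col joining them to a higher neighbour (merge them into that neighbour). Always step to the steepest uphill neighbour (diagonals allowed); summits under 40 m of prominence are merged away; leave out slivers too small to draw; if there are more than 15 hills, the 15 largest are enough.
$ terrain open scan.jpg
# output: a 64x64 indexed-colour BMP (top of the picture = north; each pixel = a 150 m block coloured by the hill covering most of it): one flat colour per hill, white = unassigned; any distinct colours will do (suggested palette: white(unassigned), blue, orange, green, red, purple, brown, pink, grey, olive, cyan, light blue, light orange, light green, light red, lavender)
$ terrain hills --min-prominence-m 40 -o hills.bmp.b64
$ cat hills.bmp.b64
<image width="64" height="64" href="data:image/bmp;base64,Qk12CAAAAAAAAHYAAAAoAAAAQAAAAEAAAAABAAQAAAAAAAAIAAATCwAAEwsAABAAAAAAAAAA////ALR3HwAOf/8ALKAsACgn1gC9Z5QAS1aMAMJ34wB/f38AIr28AM++FwDox64AeLv/AIrfmACWmP8A1bDFABEREREREREREREREREREREREREREREREREREREREzMzEREREREREREREREREREREREREREREREREREREREzMzMRERERERERERERERERERERERERERERERERERERETMzMxERERERERERERERERERERERERERERERERERERERMzMzERERERERERERERERERERERERERERERERERERERMzMzMREREREREREREREREREREREREREREREREREREREzMzMxEREREREREREREREREREREREREREREREREREREzMzMzERERERERERERERERERERERERERERERERERERETMzMzMRERERERERERERERERERERERERERERERERERERMzMzMxEREREREREREREREREREREREREREREREREREREzMzMzEREREREREREREREREREREREREREREREREREREzMzMzMxERERERERERERERERERERERERERERERERERETMzMzMzMRERERERERERERERERERERERERERERERERERMzMzMzMzMREREREREREREREREREREREREREREREREREzMzMzMzMxEREREREREREREREREREREREREREREREREzMzMzMzMzMRERERERERERERERERERERERERERERERETMzMzMzMzMzERERERERERERERERERERERERERERERERMzMzMzMzMzMxERERERERERERERERERERERERERERERMzMzMzMzMzMzEREREREREREREREREREREREREREREREzMzMzMzMzMzMxERERERERERERERERERERERERERERETMzMzMzMzMzMzERERERERERERERERERERERERERERERMzMzMzMzMzMzMRERERERERERERERERERERERERERERMzMzMzMzMzMzMzEREREREREREREREREREREREREREREzMzMzMzMzMzMzMRERERERERERERERERERERERERERETMzMzMzMzMzMzMxERERERERERERERERERERERETMzMzMzMzMzMzMzMzMzERERERERERERERERERERERMzMzMzMzMzMzMzMzMzMzMxERERERERERERERERERIzMzMzMzMzMzMzMzMzMzMzMzEREREREREREREREREiIjMzMzMzMzMzMzMzMzMzMzMzMRERERERERERERESIiIiIzMzMzMzMzMzMzMzMzMzMzMzEREREREREREREiIiIiIjMzMzMzMzMzMzMzMzMzMzMzMRERERERERERIiIiIiIiMzMzMzMzMzMzMzMzMzMzMzMzERERERERFEQiIiIiIiIjMzMzMzMzMzMzMzMzMzMzMzMxEREREURERCIiIiIiIiIzMzMzMzMzMzMzMzMzMzMzMzMRERFEREREQiIiIiIiIiMzMzMzMzMzMzMzMzMzMzMzMzEURERERERCIiIiIiIiIjMzMzMzMzMzMzMzMzMzMzMzNEREREREREIiIiIiIiIiIzMzMzMzMzMzMzMzMzMzMzRERERERERERCIiIiIiIiIiIzMzMzMzMzMzMzMzMzM0REREREREREREIiIiIiIiIiIiIzMzMzMzMzMzMzMzM0REREREREREREQiIiIiIiIiIiIiIjMzMzMzMzMzMzM0REREREREREREREIiIiIiIiIiIiIiIiIjMzMzMzMzM0REREREREREREREQiIiIiIiIiIiIiIiIiIiIiIzMzM0RERERERERERERERCIiIiIiIiIiIiIiIiIiIiIjMzM0RERERERERERERERCIiIiIiIiIiIiIiIiIiIiIiMzM0REREREREREREREREIiIiIiIiIiIiIiIiIiIiIiIzMzREREREREREREREREQiIiIiIiIiIiIiIiIiIiIiIjMzRERERERERERERERERCIiIiIiIiIiIiIiIiIiIiIiMzNEREREREREREREREREIiIiIiIiIiIiIiIiIiIiIiIzNEREREREREREREREREQiIiIiIiIiIiIiIiIiIiIiIjM0RERERERERERERERERCIiIiIiIiIiIiIiIiIiIiIiNEREREREREREREREREREIiIiIiIiIiIiIiIiIiIiIiJEREREREREREREREREREQiIiIiIiIiIiIiIiIiIiIiIkRERERERERERERERERERCIiIiIiIiIiIiIiIiIiIiIiREREREREREREREREREREIiIiIiIiIiIiIiIiIiIiIiJEREREREREREREREREREQiIiIiIiIiIiIiIiIiIiIiIkRERERERERERERERERERCIiIiIiIiIiIiIiIiIiIiIiREREREREREREREREREREIiIiIiIiIiIiIiIiIiIiIiJEREREREREREREREREREQiIiIiIiIiIiIiIiIiIiIiIkRERERERERERERERERERCIiIiIiIiIiIiIiIiIiIiIiREREREREREREREREREREIiIiIiIiIiIiIiIiIiIiIiJEREREREREREREREREREQiIiIiIiIiIiIiIiIiIiIiIkRERERERERERERERERERCIiIiIiIiIiIiIiIiIiIiIiREREREREREREREREREREIiIiIiIiIiIiIiIiIiIiIiJERERERERERERERERERERCIiIiIiIiIiIiIiIiIiIiIjREREREREREREREREREREIiIiIiIiIiIiIiIiIiIiIi"/>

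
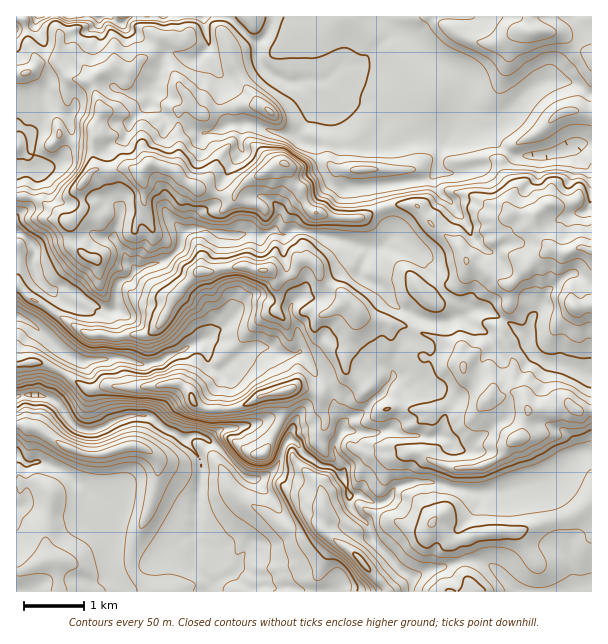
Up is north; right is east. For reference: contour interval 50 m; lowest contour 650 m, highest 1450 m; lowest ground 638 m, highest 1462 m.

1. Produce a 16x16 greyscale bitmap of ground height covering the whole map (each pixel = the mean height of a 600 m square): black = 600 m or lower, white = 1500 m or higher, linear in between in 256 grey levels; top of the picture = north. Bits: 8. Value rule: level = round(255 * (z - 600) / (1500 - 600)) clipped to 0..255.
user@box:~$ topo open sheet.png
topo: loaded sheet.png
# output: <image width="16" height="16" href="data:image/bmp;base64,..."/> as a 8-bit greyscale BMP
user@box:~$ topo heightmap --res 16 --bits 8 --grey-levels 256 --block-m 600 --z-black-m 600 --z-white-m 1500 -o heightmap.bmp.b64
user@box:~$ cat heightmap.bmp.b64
<image width="16" height="16" href="data:image/bmp;base64,Qk02BQAAAAAAADYEAAAoAAAAEAAAABAAAAABAAgAAAAAAAABAAATCwAAEwsAAAABAAAAAAAAAAAAAAEBAQACAgIAAwMDAAQEBAAFBQUABgYGAAcHBwAICAgACQkJAAoKCgALCwsADAwMAA0NDQAODg4ADw8PABAQEAAREREAEhISABMTEwAUFBQAFRUVABYWFgAXFxcAGBgYABkZGQAaGhoAGxsbABwcHAAdHR0AHh4eAB8fHwAgICAAISEhACIiIgAjIyMAJCQkACUlJQAmJiYAJycnACgoKAApKSkAKioqACsrKwAsLCwALS0tAC4uLgAvLy8AMDAwADExMQAyMjIAMzMzADQ0NAA1NTUANjY2ADc3NwA4ODgAOTk5ADo6OgA7OzsAPDw8AD09PQA+Pj4APz8/AEBAQABBQUEAQkJCAENDQwBEREQARUVFAEZGRgBHR0cASEhIAElJSQBKSkoAS0tLAExMTABNTU0ATk5OAE9PTwBQUFAAUVFRAFJSUgBTU1MAVFRUAFVVVQBWVlYAV1dXAFhYWABZWVkAWlpaAFtbWwBcXFwAXV1dAF5eXgBfX18AYGBgAGFhYQBiYmIAY2NjAGRkZABlZWUAZmZmAGdnZwBoaGgAaWlpAGpqagBra2sAbGxsAG1tbQBubm4Ab29vAHBwcABxcXEAcnJyAHNzcwB0dHQAdXV1AHZ2dgB3d3cAeHh4AHl5eQB6enoAe3t7AHx8fAB9fX0Afn5+AH9/fwCAgIAAgYGBAIKCggCDg4MAhISEAIWFhQCGhoYAh4eHAIiIiACJiYkAioqKAIuLiwCMjIwAjY2NAI6OjgCPj48AkJCQAJGRkQCSkpIAk5OTAJSUlACVlZUAlpaWAJeXlwCYmJgAmZmZAJqamgCbm5sAnJycAJ2dnQCenp4An5+fAKCgoAChoaEAoqKiAKOjowCkpKQApaWlAKampgCnp6cAqKioAKmpqQCqqqoAq6urAKysrACtra0Arq6uAK+vrwCwsLAAsbGxALKysgCzs7MAtLS0ALW1tQC2trYAt7e3ALi4uAC5ubkAurq6ALu7uwC8vLwAvb29AL6+vgC/v78AwMDAAMHBwQDCwsIAw8PDAMTExADFxcUAxsbGAMfHxwDIyMgAycnJAMrKygDLy8sAzMzMAM3NzQDOzs4Az8/PANDQ0ADR0dEA0tLSANPT0wDU1NQA1dXVANbW1gDX19cA2NjYANnZ2QDa2toA29vbANzc3ADd3d0A3t7eAN/f3wDg4OAA4eHhAOLi4gDj4+MA5OTkAOXl5QDm5uYA5+fnAOjo6ADp6ekA6urqAOvr6wDs7OwA7e3tAO7u7gDv7+8A8PDwAPHx8QDy8vIA8/PzAPT09AD19fUA9vb2APf39wD4+PgA+fn5APr6+gD7+/sA/Pz8AP39/QD+/v4A////AEZGODk4Nj1RY42Yna6fpJ1CPTU9NDVAWo6Ynbu3tK6oPDg0Qjk9Tmyag5myqaOmrTNCS09EPGJwgpCrtsK/rKVQOjQ+PV6Df5OYrLXB1drEKEdqdJ2WobCgq7C3x9TVz19PY3J2dX6RpreyucvFurlLdYemoXeNqbzGtrSzvb3Wa3SNlr2tqcC+tK25wM7L22ikp5qZrK+5s6KksMnP3uWNtK23orK0tcGwrbq20drOd529z8/Ez96djo2Kk6etp3WKsbKnnJ6Ye3h4eHmBiYN1gaKPmJGTfnBydnh0eYSTgIeQi4eAe29vcXZ2eI2CjGp0and6d3NxdHV0fZKiqZs="/>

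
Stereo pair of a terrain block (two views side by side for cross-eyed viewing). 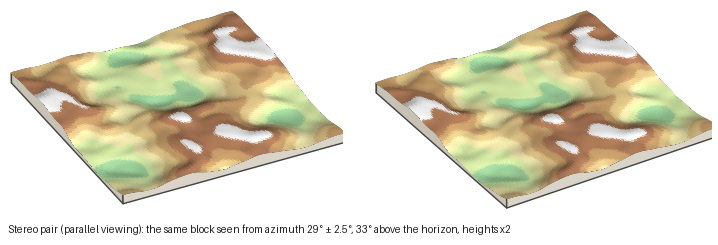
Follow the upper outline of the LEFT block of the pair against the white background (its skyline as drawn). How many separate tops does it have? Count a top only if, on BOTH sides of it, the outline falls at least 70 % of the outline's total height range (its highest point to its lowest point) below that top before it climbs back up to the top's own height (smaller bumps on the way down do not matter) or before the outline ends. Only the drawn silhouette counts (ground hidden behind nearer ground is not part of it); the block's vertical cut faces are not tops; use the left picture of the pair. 0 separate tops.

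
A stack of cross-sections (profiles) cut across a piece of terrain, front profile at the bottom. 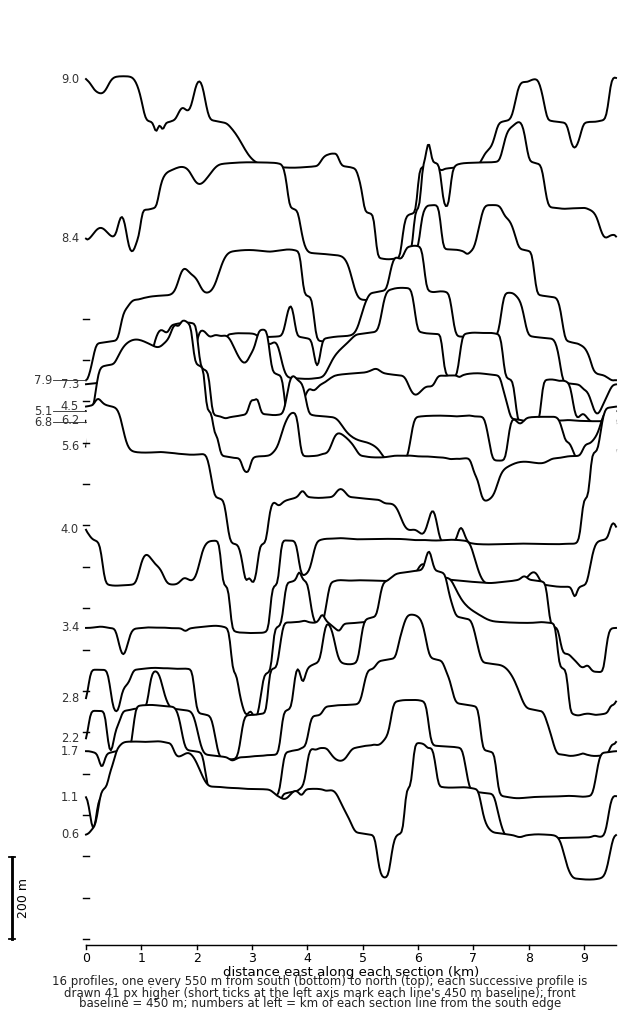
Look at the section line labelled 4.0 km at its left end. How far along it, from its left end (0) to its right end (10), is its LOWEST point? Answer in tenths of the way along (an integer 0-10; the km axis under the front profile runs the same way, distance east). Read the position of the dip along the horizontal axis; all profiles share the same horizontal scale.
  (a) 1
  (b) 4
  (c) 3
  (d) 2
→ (c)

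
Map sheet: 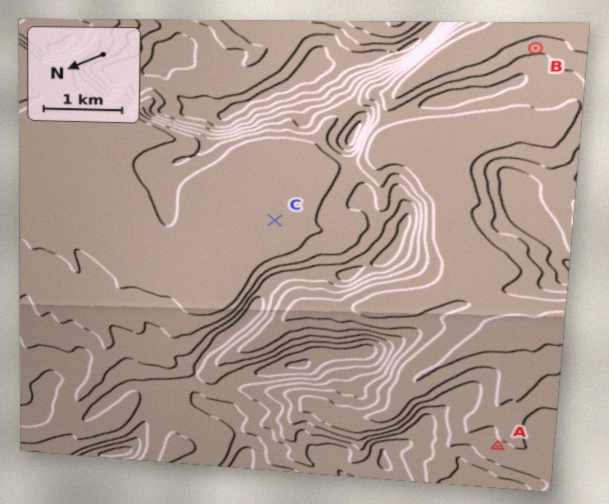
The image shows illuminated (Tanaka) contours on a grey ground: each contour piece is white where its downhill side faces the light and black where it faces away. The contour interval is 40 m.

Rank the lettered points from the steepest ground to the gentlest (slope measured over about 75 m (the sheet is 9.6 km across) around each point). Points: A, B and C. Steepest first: B A C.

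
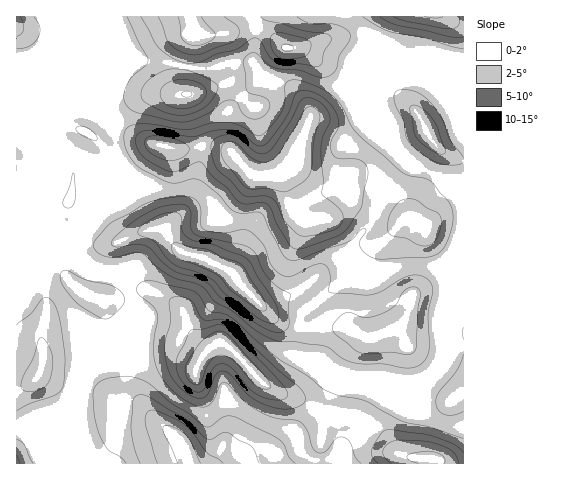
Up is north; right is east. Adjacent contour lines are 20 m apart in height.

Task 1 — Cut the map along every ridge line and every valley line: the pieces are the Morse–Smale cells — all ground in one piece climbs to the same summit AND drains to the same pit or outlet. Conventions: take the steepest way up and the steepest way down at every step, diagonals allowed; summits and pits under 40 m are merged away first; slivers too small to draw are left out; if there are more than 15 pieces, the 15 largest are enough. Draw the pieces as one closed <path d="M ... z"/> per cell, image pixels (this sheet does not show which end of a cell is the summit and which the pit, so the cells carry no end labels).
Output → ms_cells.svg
<path d="M213 146l-12 0-14 3-32-3-24 24-12 7-11 0-23-5-11 2-5 28-14 1-16-5-4 4-4 8-3 25 9 13 10 8 19-22 31 11 13 0 38-15 16-2 8 15 9 9 22 6 28 14 8 11 22 23 11 11 12 7 16 4 30-3 24 6 11 6 10 0 20-8 6 6 5 9-2 46 5 8 19 3 21 0 15-9-1-175-23 1-7 3-6 7-10-8-8-2-14-24-20-15-27-4-18 7-11 0-12-6-12-11-11 9-27 2-7-2-20-24z"/><path d="M333 16l-316 0-1 199 12-1 11-16 16 5 14-1 5-28 11-2 23 5 15-1 29-28 6-3-10-3-31-18-44-37 10-10 25-10 10-12 1-9 7 8 11 5 25 3 34 6 14 0 21-5 21 1 15 14-12 7-24 24-4 8 1 28 13 19 11 11 20 1 19-6 7-9 4-20 8-22 31-15 9-8 4-11 3-9-2-4-34-9-17-13-7-2 29-10 6-10z"/><path d="M47 256l-5 9 4 47-4 20 1 31-4 13 24 10 39 7 11 10 26 0 44 39 9 22 127-1 4-43-14-16-8-4-20-6-16-9-30-33-12-9-6 0-9 5-18-19-7-18-12-11-21-10-10 0-28 10-14 0-7-3-14-8-10-10-5-10z"/><path d="M164 228l-16 2-38 15-13 0-31-11-18 23 14 12 5 10 10 10 14 8 7 3 14 0 28-10 10 0 24 12 9 9 9 22 16 15 9-5 6 0 8 5 34 37 16 9 20 6 8 4 14 16-4 43 17 1 4-12 0-15-4-30 1-10 9-19 10-28 6-7 11-6-8 0-11-6-24-6-30 3-23-8-38-37-8-11-28-14-22-6-9-9z"/><path d="M360 73l-3 1-5 18-5 7-14 10-18 6-5 4-14 47 11 10 12 6 11 0 18-7 27 4 20 15 14 24 8 2 10 8 6-7 7-3 23-1 1-57-11-3-11-6-14-17-10-19-21-22-19-8z"/><path d="M395 329l-33 14-11 17-5 18-9 19-1 10 4 30 0 15-3 11 126 1 1-71-15 8-21 0-19-3-5-8 2-46-5-9z"/><path d="M119 46l-1 9-10 12-25 10-10 10 44 37 31 18 28 7 37-3 18 4-4-10 0-23 4-8 24-24 12-7-15-14-21-1-21 5-14 0-34-6-25-3-11-5z"/><path d="M445 16l-55 0-14 26-15 18-4 13 40 20 21 22 10 19 7 10 11 10 17 6 1-64-18-23 9-30 0-15z"/><path d="M41 376l-3 0-10 9-12 5 1 60 24-19 23 18-9 15 51 0 6-13 10-11 39-11 7 1-29-27-26 0-11-10-39-7z"/><path d="M31 212l-3 2-12 2 1 173 11-4 7-6 8-16-1-31 3-12 1-20-4-35 4-8-18-22z"/><path d="M389 16l-55 0-3 16-5 6-29 10 7 2 17 13 35 10 5-13 15-18z"/><path d="M165 429l-43 11-10 11-5 12 83 1-7-22-8-7z"/><path d="M41 431l-25 20 1 13 37 0 9-10 1-5z"/><path d="M448 17l-2 1 9 10 0 15-9 30 17 22 1-71-9-2z"/><path d="M463 16l-17 1 9 5 8 1z"/>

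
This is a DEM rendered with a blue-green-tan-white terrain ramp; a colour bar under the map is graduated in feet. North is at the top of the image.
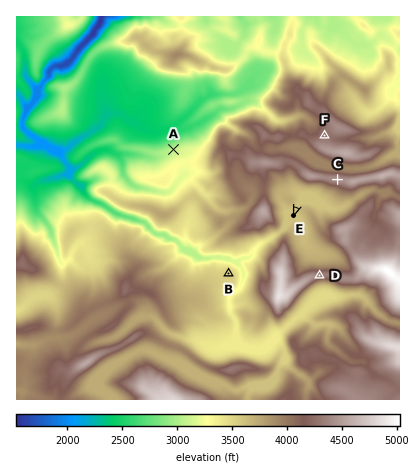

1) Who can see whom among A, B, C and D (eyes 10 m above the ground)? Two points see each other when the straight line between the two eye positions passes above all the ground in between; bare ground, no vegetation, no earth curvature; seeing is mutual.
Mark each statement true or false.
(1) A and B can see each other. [false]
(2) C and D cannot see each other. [false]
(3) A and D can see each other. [false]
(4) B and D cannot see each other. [true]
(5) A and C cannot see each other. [true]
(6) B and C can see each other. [true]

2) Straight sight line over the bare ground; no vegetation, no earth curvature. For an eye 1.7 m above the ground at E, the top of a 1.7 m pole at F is hidden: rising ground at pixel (306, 184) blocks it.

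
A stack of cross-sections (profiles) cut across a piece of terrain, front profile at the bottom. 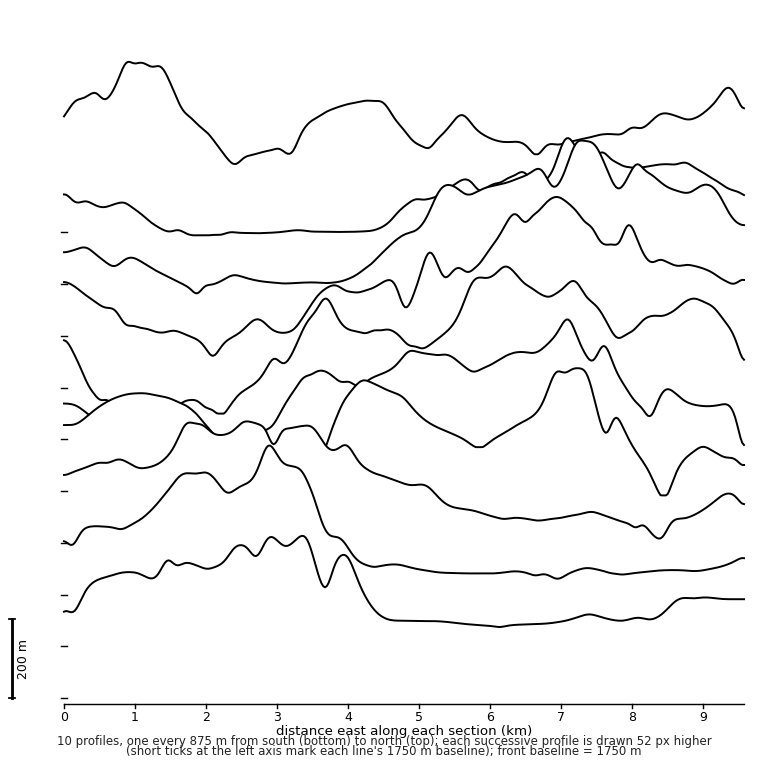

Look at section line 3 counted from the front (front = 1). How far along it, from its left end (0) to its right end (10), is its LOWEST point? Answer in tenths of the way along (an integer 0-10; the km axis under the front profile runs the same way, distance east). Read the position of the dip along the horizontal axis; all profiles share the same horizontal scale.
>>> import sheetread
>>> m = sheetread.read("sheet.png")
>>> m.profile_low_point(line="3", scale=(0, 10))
9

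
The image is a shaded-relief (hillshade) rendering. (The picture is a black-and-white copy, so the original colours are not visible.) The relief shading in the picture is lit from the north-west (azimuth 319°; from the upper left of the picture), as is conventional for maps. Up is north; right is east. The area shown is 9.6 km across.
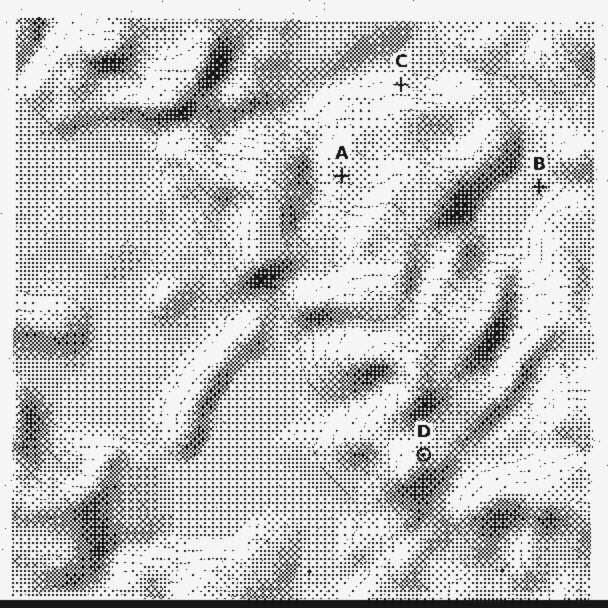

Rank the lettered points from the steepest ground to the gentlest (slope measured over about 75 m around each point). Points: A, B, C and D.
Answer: C D A B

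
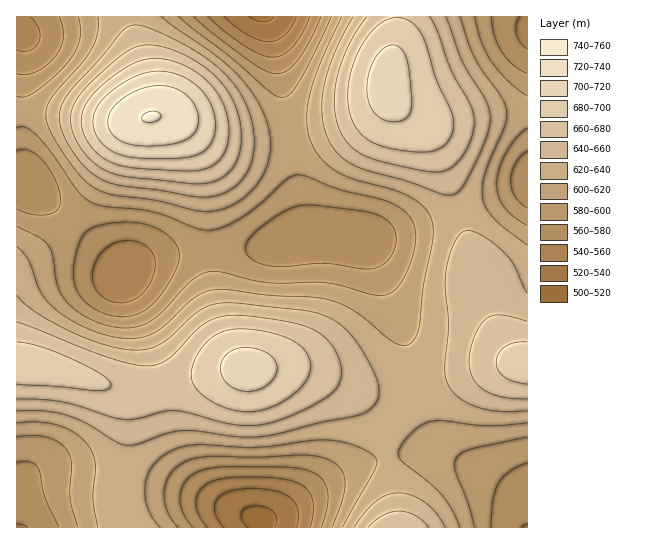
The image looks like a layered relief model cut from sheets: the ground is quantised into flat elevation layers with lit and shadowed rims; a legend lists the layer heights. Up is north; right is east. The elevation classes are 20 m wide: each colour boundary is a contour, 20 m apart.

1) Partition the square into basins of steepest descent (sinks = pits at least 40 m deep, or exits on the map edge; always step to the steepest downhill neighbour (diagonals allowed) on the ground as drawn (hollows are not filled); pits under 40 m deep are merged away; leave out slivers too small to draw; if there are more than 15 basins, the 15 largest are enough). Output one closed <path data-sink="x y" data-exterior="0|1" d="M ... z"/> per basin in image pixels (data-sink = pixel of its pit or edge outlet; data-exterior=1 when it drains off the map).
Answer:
<path data-sink="123 274" data-exterior="0" d="M387 88l-2 10-10 10-20 11-42 13-42 7-26 1-26-3-54-21-44 5-63-8-41-1-1 251 46 8 61 18 35-1 77-19 52-1 30 5 33 14 20 5 37-1 88-26 31-1-15-10-19-33-43-140-17-43-17-18-10-7-14-14z"/><path data-sink="259 519" data-exterior="0" d="M282 368l-47 1-85 20-34 0 8 6 4 15-1 35-7 36 0 25 7 22 270-1-2-32-7-36-7-25-10-23-22-20-26-14-21-6z"/><path data-sink="262 17" data-exterior="1" d="M397 16l-266 0 0 7 18 64 4 29 17 1 49 20 31 3 33-3 40-8 32-10 20-11 12-14 1-21 9-42z"/><path data-sink="527 527" data-exterior="1" d="M527 364l-32 1-65 20-32 7-35-1-34-14-16-3 36 17 16 14 10 13 6 16 10 37 7 57 129 0z"/><path data-sink="18 527" data-exterior="1" d="M25 364l-9 1 0 162 110 1-6-22 0-25 8-48 0-23-4-15-11-8-32-11z"/><path data-sink="527 181" data-exterior="1" d="M405 111l-2 0 12 9 14 14 11 20 32 97 9 39 15 40 15 24 16 10 1-251-37 0-57 8-17-4z"/><path data-sink="527 31" data-exterior="1" d="M527 16l-129 0-3 33-8 33 2 15 14 14 14 6 17 4 57-8 36-1z"/><path data-sink="22 34" data-exterior="0" d="M130 16l-113 0-1 95 42 2 63 8 30-4 1-15-3-15z"/>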